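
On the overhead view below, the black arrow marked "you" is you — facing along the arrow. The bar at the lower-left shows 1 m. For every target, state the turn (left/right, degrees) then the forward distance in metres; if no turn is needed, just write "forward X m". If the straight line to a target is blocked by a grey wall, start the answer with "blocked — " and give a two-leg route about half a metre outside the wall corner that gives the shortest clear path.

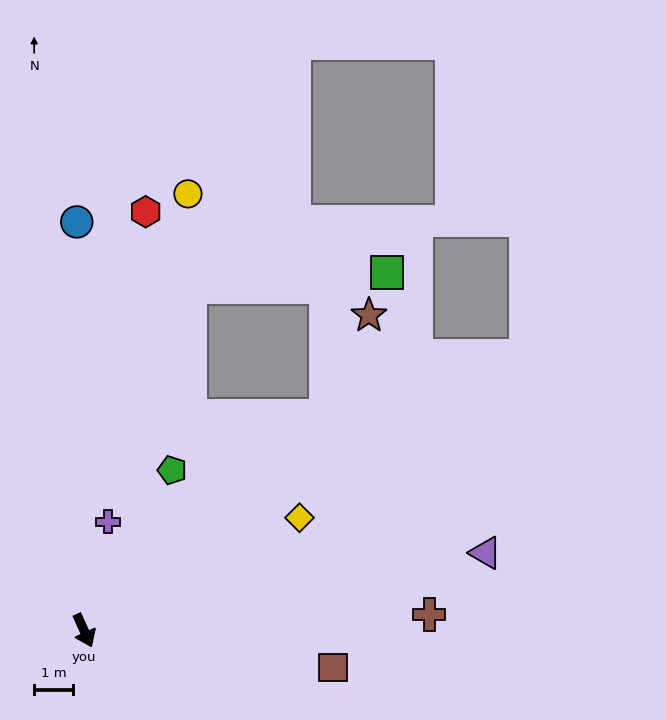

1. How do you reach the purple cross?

turn left 143°, forward 2.8 m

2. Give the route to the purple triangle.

turn left 77°, forward 10.4 m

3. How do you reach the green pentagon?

turn left 127°, forward 4.7 m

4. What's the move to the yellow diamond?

turn left 93°, forward 6.2 m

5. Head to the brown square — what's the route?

turn left 57°, forward 6.4 m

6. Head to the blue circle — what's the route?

turn left 157°, forward 10.4 m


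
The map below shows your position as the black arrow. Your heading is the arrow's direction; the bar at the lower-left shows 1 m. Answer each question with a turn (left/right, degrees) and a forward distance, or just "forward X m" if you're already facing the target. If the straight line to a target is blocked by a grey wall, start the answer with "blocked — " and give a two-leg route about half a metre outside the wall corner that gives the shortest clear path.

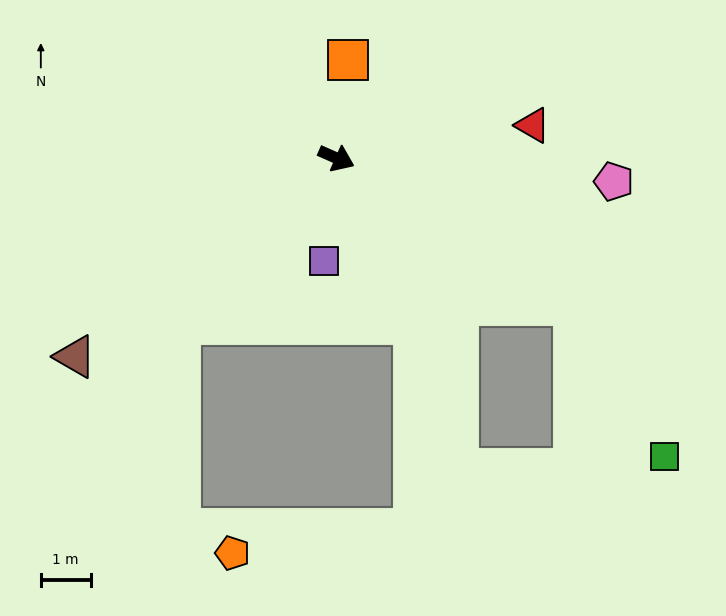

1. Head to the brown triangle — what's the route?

turn right 119°, forward 6.6 m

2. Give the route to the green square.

blocked — turn right 8°, forward 5.6 m, then turn right 28°, forward 3.6 m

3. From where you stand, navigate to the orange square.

turn left 107°, forward 2.0 m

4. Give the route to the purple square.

turn right 73°, forward 2.1 m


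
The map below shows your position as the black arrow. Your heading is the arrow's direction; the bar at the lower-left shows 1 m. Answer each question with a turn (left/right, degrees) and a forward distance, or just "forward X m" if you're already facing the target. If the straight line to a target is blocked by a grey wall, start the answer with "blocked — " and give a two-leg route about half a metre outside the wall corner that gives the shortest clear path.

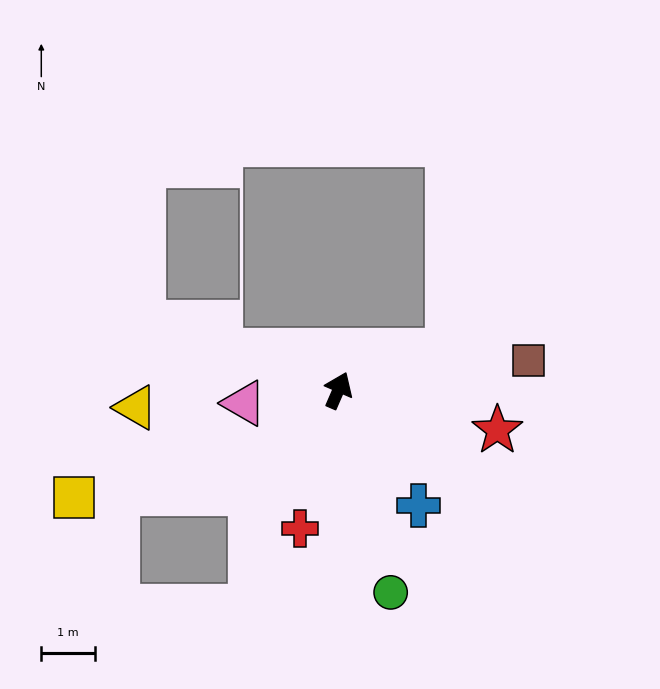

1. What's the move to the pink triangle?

turn left 121°, forward 1.8 m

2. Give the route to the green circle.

turn right 142°, forward 3.9 m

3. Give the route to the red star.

turn right 81°, forward 3.0 m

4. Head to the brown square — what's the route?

turn right 58°, forward 3.6 m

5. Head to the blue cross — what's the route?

turn right 122°, forward 2.6 m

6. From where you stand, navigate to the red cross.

turn right 172°, forward 2.7 m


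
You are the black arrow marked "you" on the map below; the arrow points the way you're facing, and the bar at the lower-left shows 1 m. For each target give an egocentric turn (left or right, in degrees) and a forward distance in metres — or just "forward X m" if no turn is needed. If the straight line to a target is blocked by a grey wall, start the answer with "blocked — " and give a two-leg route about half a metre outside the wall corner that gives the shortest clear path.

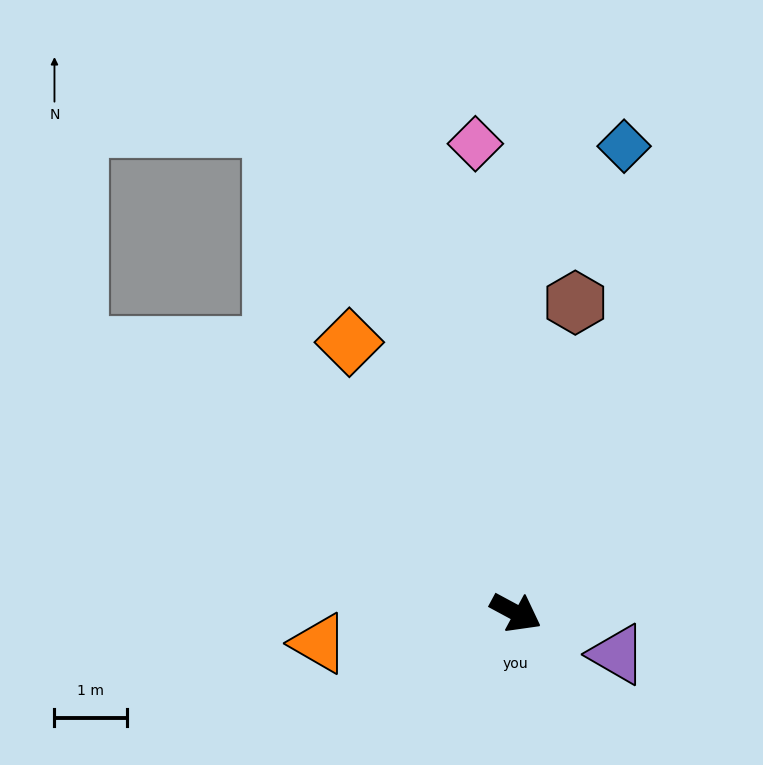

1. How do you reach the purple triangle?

turn left 6°, forward 1.5 m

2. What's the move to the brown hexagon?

turn left 107°, forward 4.4 m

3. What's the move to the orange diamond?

turn left 150°, forward 4.4 m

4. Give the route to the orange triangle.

turn right 143°, forward 2.8 m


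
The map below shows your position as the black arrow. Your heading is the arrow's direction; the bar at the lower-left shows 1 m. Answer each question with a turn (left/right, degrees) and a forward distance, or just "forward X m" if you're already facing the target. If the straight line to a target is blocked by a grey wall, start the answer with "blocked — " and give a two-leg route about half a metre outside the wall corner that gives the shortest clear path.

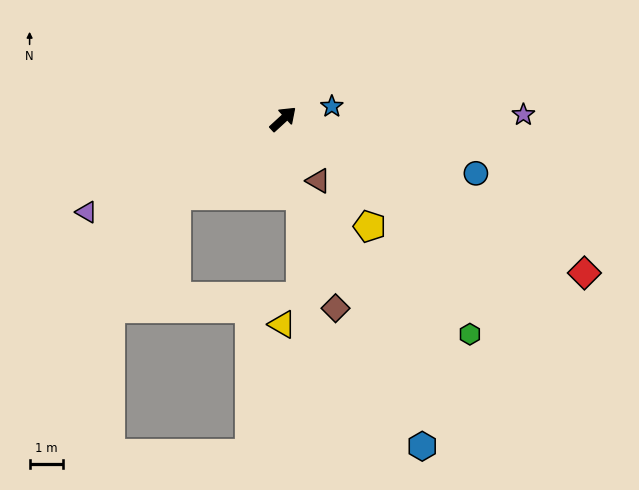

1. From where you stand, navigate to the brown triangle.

turn right 103°, forward 2.1 m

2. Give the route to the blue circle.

turn right 58°, forward 5.9 m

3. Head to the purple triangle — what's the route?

turn left 163°, forward 6.4 m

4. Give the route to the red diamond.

turn right 70°, forward 10.0 m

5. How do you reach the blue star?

turn right 28°, forward 1.5 m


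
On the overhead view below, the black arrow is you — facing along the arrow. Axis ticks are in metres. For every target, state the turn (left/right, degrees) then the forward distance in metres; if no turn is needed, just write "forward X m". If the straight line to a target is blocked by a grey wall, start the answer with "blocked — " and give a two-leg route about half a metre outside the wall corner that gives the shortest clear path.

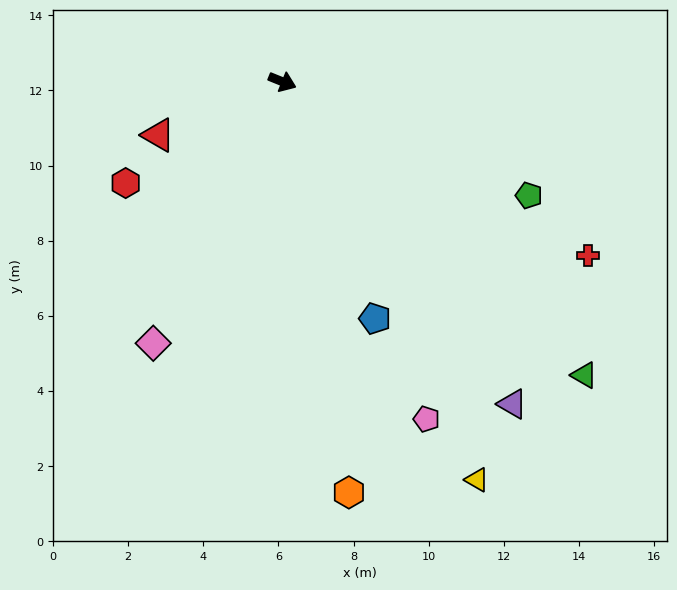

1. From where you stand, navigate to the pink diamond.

turn right 94°, forward 7.8 m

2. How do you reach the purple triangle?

turn right 32°, forward 10.5 m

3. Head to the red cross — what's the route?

turn right 8°, forward 9.4 m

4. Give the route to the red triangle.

turn right 135°, forward 3.6 m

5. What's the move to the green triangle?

turn right 22°, forward 11.2 m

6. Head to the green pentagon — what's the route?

turn right 3°, forward 7.2 m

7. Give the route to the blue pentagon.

turn right 47°, forward 6.8 m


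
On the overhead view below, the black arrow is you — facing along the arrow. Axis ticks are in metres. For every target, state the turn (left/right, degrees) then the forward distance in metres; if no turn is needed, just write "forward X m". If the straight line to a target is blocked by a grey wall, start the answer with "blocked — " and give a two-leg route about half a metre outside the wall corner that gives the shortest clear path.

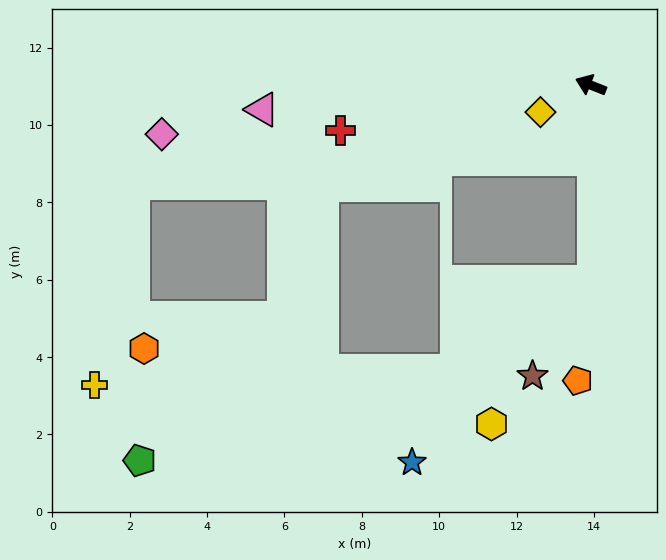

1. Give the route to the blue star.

blocked — turn left 112°, forward 5.1 m, then turn right 45°, forward 6.6 m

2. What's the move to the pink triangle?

turn left 26°, forward 8.5 m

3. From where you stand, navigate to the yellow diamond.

turn left 50°, forward 1.5 m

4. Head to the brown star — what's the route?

blocked — turn left 112°, forward 5.1 m, then turn right 33°, forward 2.9 m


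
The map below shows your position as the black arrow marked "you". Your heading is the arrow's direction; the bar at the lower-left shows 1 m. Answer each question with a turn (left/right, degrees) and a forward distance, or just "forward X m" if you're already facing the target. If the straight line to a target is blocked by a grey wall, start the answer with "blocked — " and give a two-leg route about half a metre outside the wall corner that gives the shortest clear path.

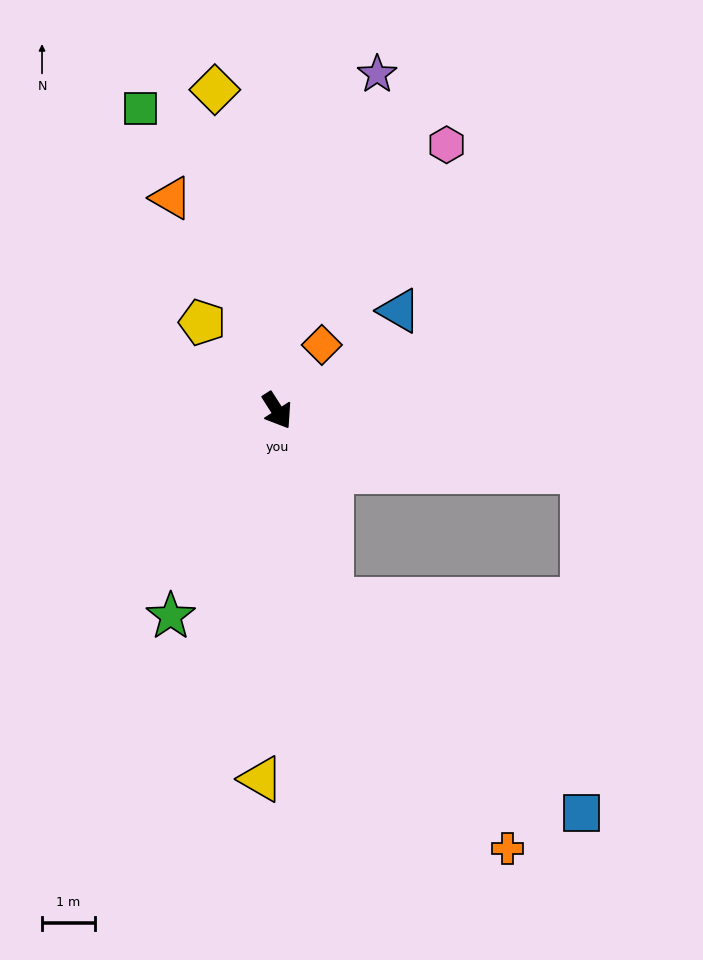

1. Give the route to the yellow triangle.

turn right 35°, forward 6.9 m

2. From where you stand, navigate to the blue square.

blocked — turn right 17°, forward 3.7 m, then turn left 34°, forward 6.2 m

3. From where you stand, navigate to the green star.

turn right 60°, forward 4.4 m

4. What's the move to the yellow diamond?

turn left 158°, forward 6.1 m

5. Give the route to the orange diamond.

turn left 113°, forward 1.5 m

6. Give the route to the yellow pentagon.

turn right 172°, forward 2.2 m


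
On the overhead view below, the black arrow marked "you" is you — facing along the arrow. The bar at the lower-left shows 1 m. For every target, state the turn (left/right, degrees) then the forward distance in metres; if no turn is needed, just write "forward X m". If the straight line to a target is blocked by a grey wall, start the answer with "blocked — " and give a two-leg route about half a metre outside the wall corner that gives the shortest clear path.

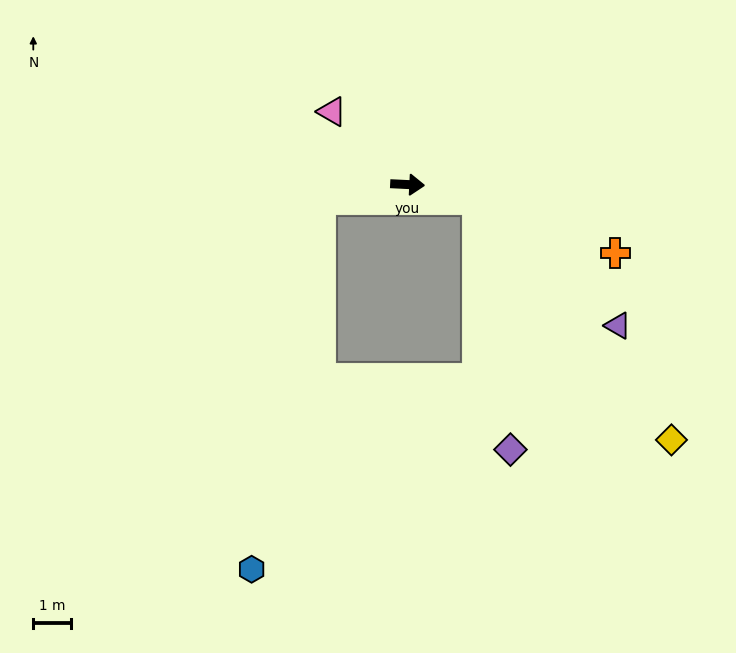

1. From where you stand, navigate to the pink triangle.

turn left 139°, forward 2.8 m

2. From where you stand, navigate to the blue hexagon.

blocked — turn right 168°, forward 2.4 m, then turn left 70°, forward 10.1 m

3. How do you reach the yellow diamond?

blocked — turn right 9°, forward 1.9 m, then turn right 39°, forward 8.3 m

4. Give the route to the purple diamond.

blocked — turn right 9°, forward 1.9 m, then turn right 71°, forward 6.8 m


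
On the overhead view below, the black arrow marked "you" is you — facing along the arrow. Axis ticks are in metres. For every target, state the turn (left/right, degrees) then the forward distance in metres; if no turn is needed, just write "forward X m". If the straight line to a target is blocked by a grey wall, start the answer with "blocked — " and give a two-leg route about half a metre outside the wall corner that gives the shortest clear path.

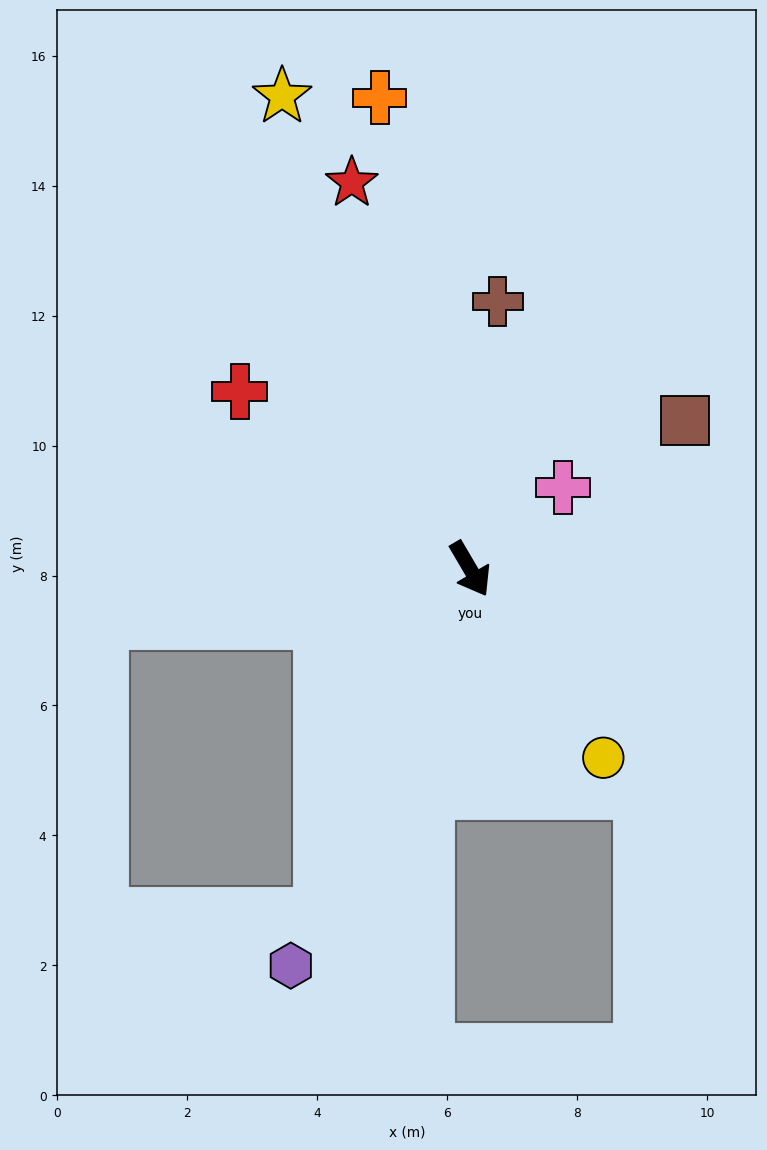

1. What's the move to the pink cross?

turn left 101°, forward 1.9 m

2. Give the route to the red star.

turn left 167°, forward 6.2 m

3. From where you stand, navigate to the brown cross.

turn left 144°, forward 4.1 m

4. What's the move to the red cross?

turn right 158°, forward 4.5 m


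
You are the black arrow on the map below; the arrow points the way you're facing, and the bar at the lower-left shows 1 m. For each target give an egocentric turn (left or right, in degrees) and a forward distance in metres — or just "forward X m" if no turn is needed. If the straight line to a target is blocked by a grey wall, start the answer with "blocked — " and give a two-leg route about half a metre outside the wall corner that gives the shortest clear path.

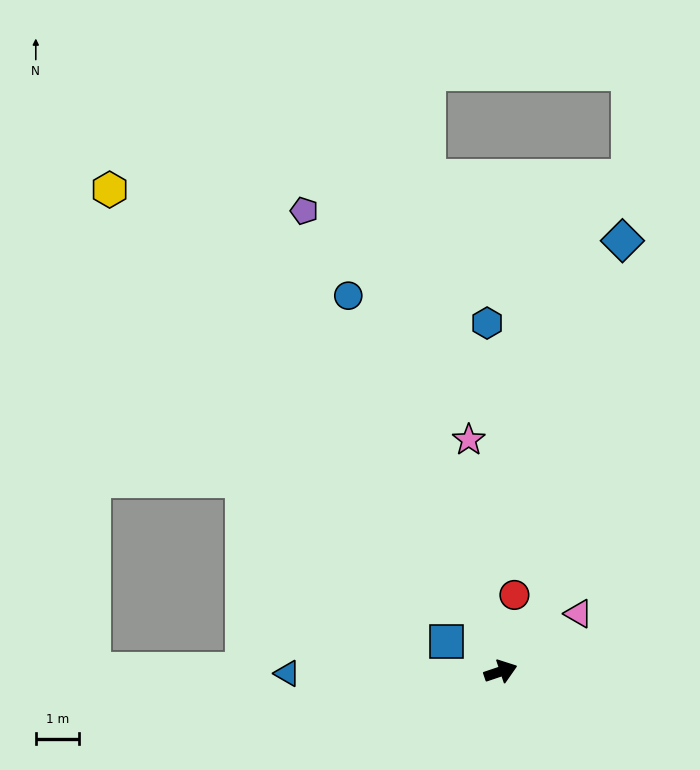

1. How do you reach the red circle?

turn left 61°, forward 1.8 m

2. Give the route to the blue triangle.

turn left 162°, forward 4.9 m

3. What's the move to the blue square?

turn left 133°, forward 1.4 m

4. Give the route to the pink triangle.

turn left 18°, forward 2.2 m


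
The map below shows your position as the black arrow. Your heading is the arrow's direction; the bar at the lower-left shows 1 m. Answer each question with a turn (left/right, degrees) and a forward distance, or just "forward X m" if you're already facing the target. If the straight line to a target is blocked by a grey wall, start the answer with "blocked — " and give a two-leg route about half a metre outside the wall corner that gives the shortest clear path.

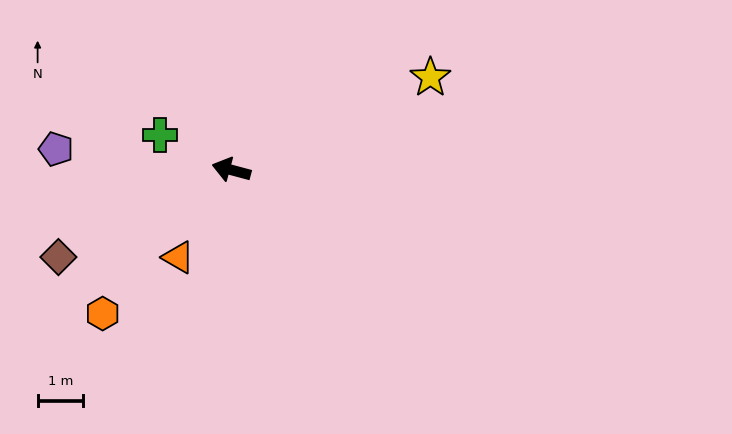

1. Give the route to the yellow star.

turn right 140°, forward 4.9 m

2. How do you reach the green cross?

turn right 11°, forward 1.8 m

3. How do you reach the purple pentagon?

turn left 8°, forward 3.9 m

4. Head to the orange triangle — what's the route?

turn left 74°, forward 2.3 m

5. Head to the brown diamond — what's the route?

turn left 42°, forward 4.3 m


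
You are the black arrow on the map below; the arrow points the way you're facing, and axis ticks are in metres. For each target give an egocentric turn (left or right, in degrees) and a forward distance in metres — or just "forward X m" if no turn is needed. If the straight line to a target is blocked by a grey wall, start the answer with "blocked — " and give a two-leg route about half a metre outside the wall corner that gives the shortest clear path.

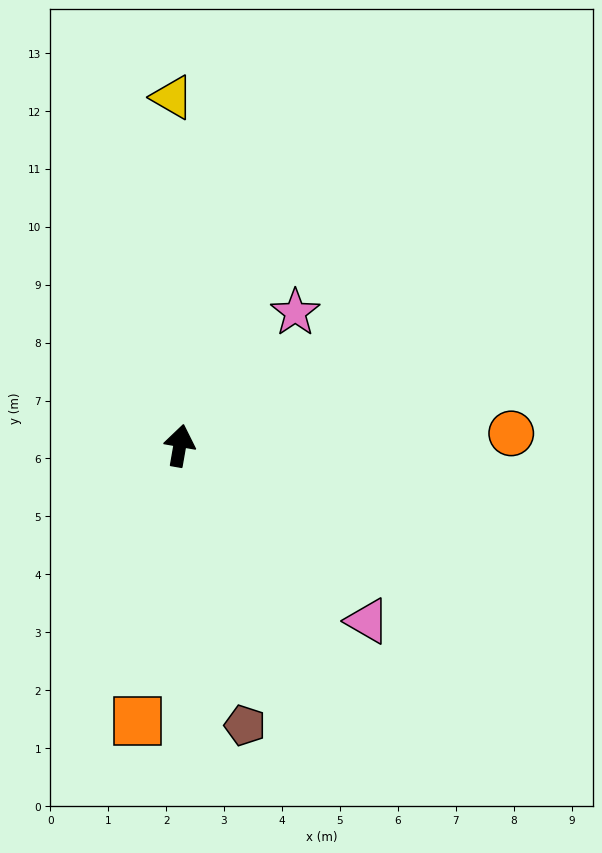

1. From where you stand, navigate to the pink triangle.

turn right 123°, forward 4.4 m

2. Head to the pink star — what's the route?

turn right 31°, forward 3.0 m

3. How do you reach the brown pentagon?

turn right 157°, forward 5.0 m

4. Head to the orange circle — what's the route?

turn right 78°, forward 5.7 m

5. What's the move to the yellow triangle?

turn left 11°, forward 6.0 m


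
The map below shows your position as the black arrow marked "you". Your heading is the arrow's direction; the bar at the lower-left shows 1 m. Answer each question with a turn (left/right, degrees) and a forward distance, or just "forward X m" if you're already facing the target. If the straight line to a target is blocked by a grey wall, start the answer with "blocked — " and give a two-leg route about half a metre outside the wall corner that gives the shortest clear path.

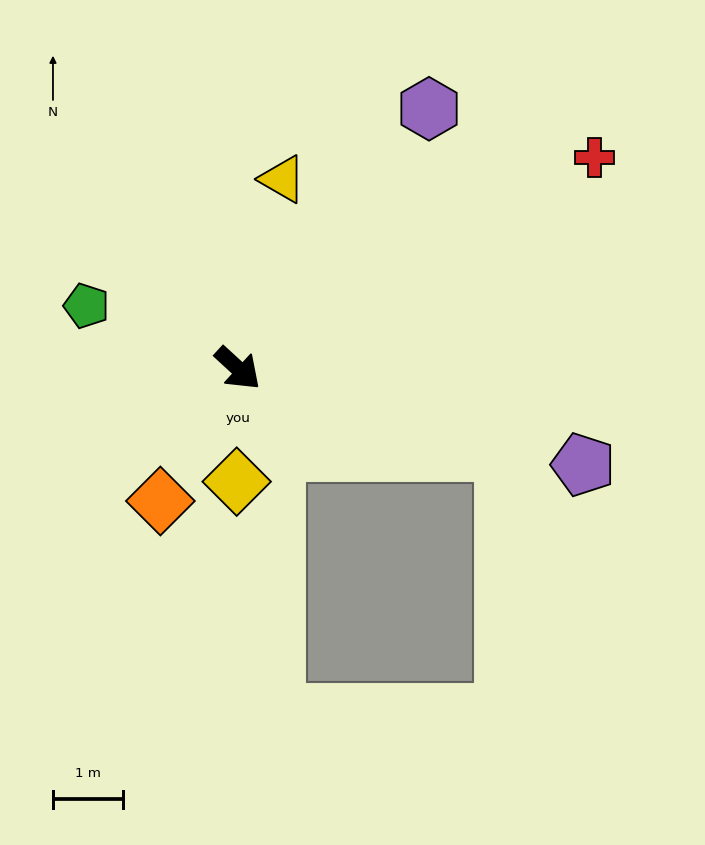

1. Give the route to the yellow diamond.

turn right 48°, forward 1.6 m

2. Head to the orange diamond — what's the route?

turn right 78°, forward 2.2 m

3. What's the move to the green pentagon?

turn right 160°, forward 2.3 m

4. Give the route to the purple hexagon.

turn left 96°, forward 4.6 m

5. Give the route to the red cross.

turn left 73°, forward 5.9 m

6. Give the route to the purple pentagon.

turn left 27°, forward 5.1 m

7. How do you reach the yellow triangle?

turn left 119°, forward 2.8 m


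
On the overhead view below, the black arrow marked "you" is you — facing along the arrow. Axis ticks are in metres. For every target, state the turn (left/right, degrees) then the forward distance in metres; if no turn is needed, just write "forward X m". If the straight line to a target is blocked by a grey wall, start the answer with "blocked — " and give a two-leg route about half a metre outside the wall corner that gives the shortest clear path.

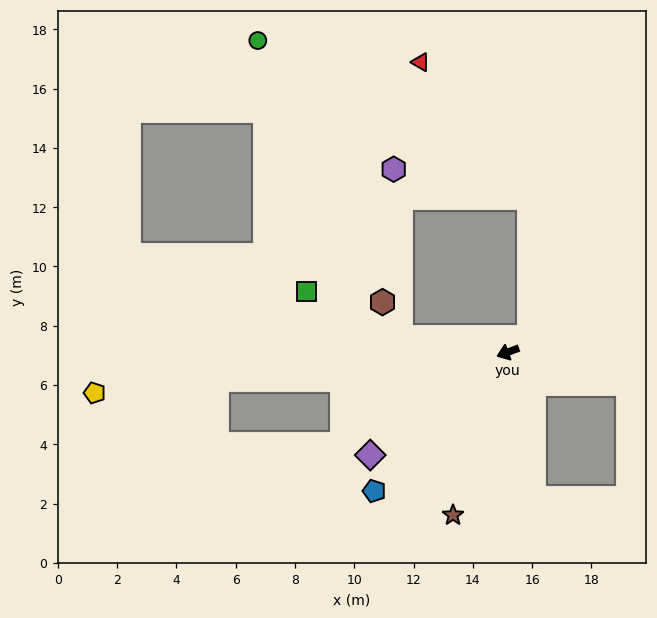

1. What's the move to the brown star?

turn left 51°, forward 5.8 m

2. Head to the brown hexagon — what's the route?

blocked — turn right 28°, forward 3.7 m, then turn right 55°, forward 1.3 m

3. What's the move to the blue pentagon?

turn left 26°, forward 6.5 m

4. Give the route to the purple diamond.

turn left 16°, forward 5.8 m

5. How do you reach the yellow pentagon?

turn right 15°, forward 14.0 m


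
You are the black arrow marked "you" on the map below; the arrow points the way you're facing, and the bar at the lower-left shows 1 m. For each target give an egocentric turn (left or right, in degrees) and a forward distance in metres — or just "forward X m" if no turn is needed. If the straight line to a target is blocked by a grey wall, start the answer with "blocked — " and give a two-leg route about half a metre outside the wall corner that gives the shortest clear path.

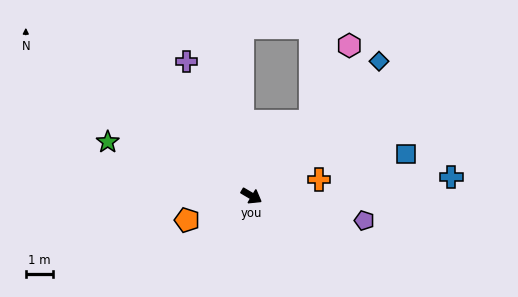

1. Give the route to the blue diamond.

turn left 77°, forward 6.8 m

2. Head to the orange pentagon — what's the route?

turn right 129°, forward 2.5 m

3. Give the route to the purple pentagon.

turn left 18°, forward 4.2 m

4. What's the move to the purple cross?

turn left 146°, forward 5.4 m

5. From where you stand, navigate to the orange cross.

turn left 44°, forward 2.5 m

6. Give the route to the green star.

turn right 170°, forward 5.6 m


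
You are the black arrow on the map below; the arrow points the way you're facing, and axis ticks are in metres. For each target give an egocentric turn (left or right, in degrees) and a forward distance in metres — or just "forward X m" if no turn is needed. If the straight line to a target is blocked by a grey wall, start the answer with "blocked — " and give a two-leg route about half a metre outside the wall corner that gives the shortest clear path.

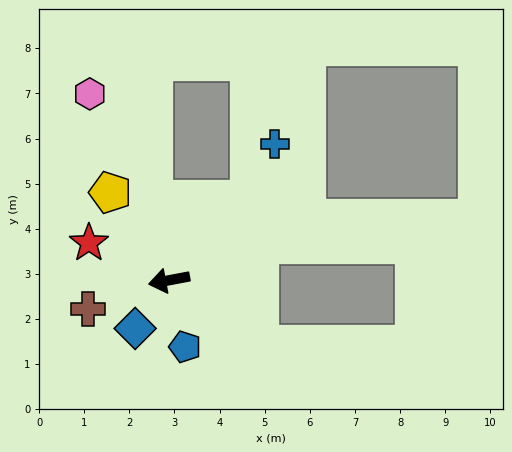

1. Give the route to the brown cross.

turn left 9°, forward 1.9 m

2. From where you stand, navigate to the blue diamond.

turn left 44°, forward 1.3 m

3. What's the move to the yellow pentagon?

turn right 67°, forward 2.3 m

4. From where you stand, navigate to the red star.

turn right 36°, forward 2.0 m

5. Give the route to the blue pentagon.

turn left 93°, forward 1.5 m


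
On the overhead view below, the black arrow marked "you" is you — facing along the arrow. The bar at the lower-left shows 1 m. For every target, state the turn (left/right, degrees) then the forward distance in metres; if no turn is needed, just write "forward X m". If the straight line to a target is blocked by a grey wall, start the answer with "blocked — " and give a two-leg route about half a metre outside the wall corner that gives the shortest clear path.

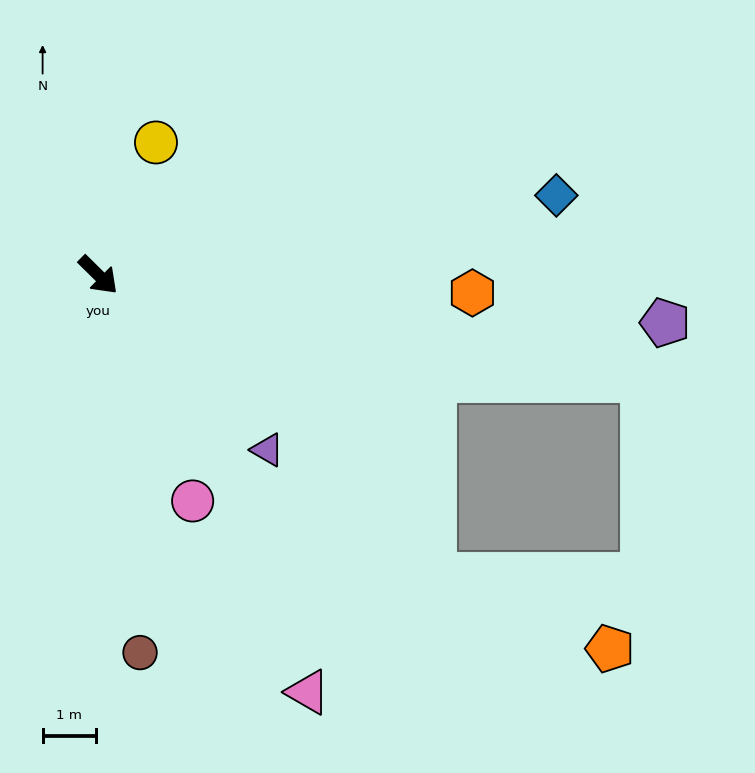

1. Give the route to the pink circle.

turn right 23°, forward 4.6 m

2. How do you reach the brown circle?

turn right 39°, forward 7.2 m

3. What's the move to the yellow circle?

turn left 111°, forward 2.7 m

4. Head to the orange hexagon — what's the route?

turn left 42°, forward 7.1 m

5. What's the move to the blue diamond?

turn left 54°, forward 8.8 m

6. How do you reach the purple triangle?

forward 4.6 m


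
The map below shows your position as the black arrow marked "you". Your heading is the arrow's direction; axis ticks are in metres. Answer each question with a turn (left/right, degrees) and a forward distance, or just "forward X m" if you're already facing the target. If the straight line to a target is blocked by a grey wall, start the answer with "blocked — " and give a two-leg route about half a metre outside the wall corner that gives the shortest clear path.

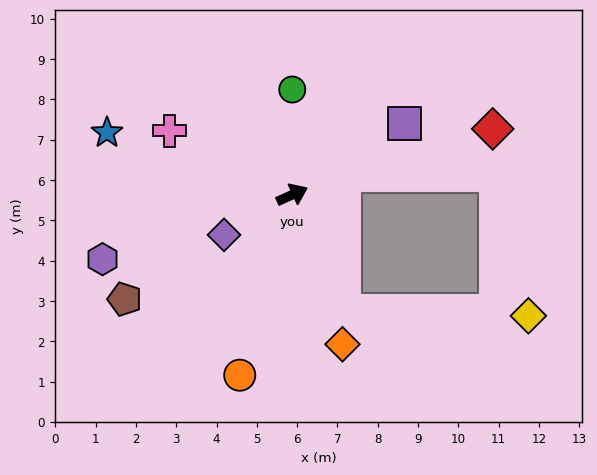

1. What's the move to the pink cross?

turn left 128°, forward 3.4 m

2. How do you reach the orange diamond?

turn right 96°, forward 3.9 m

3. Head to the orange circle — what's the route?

turn right 131°, forward 4.7 m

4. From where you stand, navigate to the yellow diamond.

blocked — turn right 91°, forward 3.2 m, then turn left 65°, forward 4.6 m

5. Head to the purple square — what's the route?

turn left 8°, forward 3.3 m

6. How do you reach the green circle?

turn left 66°, forward 2.6 m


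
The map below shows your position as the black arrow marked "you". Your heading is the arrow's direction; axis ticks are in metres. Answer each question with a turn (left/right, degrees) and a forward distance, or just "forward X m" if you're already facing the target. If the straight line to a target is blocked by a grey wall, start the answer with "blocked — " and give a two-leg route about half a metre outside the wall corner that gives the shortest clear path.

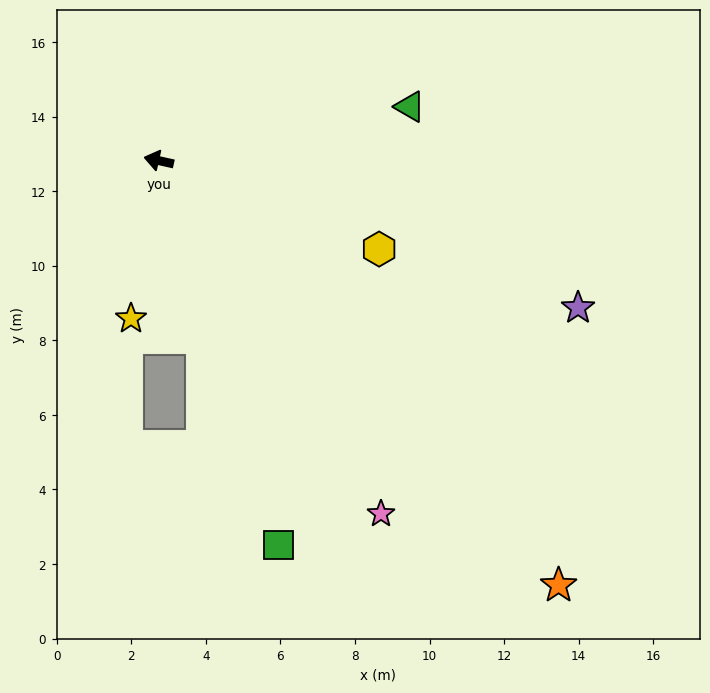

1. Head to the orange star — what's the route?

turn left 146°, forward 15.6 m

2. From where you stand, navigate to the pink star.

turn left 135°, forward 11.2 m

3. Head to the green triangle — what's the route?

turn right 155°, forward 6.9 m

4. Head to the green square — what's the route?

turn left 120°, forward 10.8 m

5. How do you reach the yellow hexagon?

turn left 171°, forward 6.4 m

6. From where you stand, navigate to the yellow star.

turn left 93°, forward 4.3 m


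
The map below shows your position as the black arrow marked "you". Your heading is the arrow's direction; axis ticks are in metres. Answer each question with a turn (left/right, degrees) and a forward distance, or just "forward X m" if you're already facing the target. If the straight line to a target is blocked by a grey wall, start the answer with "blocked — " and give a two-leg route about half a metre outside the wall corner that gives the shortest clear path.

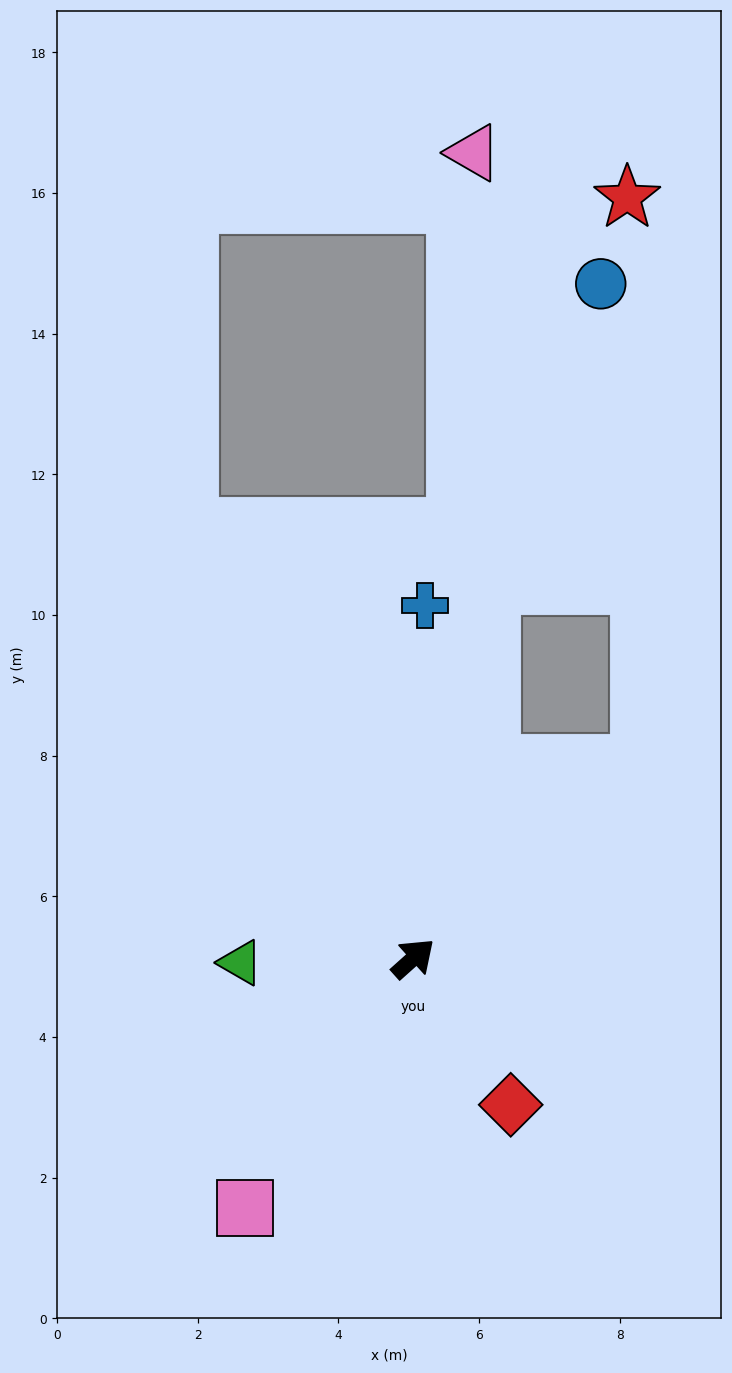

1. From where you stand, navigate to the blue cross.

turn left 46°, forward 5.0 m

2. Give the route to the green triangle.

turn left 140°, forward 2.5 m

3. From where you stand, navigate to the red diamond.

turn right 98°, forward 2.5 m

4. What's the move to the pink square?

turn right 166°, forward 4.3 m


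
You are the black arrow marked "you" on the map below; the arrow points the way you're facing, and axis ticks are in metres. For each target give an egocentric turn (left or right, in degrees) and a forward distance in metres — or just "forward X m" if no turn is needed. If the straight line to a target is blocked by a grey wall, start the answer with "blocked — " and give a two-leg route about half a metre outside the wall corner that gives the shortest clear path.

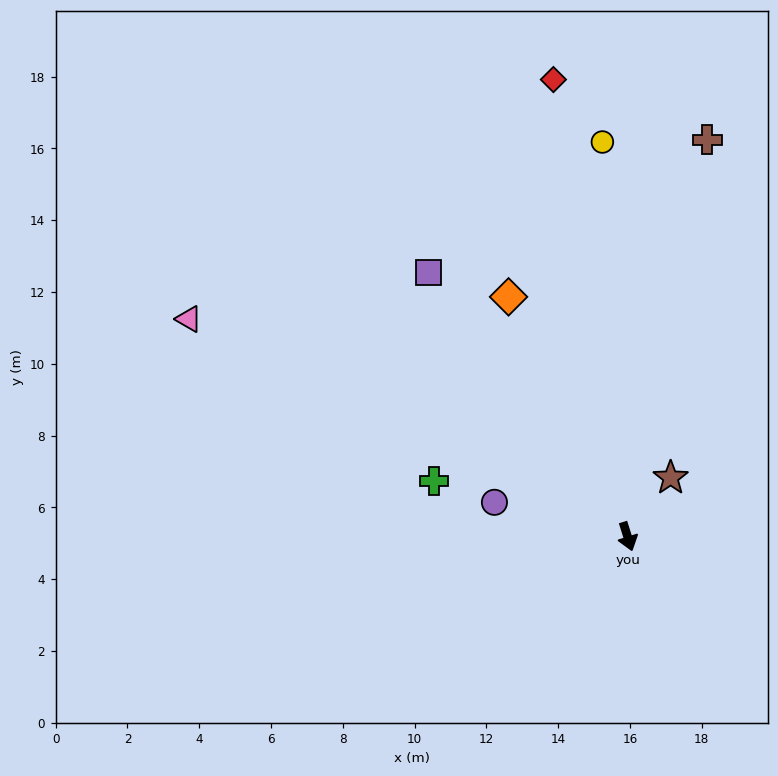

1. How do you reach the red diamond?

turn left 172°, forward 12.9 m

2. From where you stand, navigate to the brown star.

turn left 126°, forward 2.0 m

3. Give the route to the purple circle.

turn right 122°, forward 3.8 m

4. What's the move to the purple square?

turn right 160°, forward 9.2 m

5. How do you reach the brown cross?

turn left 151°, forward 11.3 m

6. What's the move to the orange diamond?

turn right 171°, forward 7.5 m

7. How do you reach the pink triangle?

turn right 134°, forward 13.6 m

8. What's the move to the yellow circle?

turn left 166°, forward 11.0 m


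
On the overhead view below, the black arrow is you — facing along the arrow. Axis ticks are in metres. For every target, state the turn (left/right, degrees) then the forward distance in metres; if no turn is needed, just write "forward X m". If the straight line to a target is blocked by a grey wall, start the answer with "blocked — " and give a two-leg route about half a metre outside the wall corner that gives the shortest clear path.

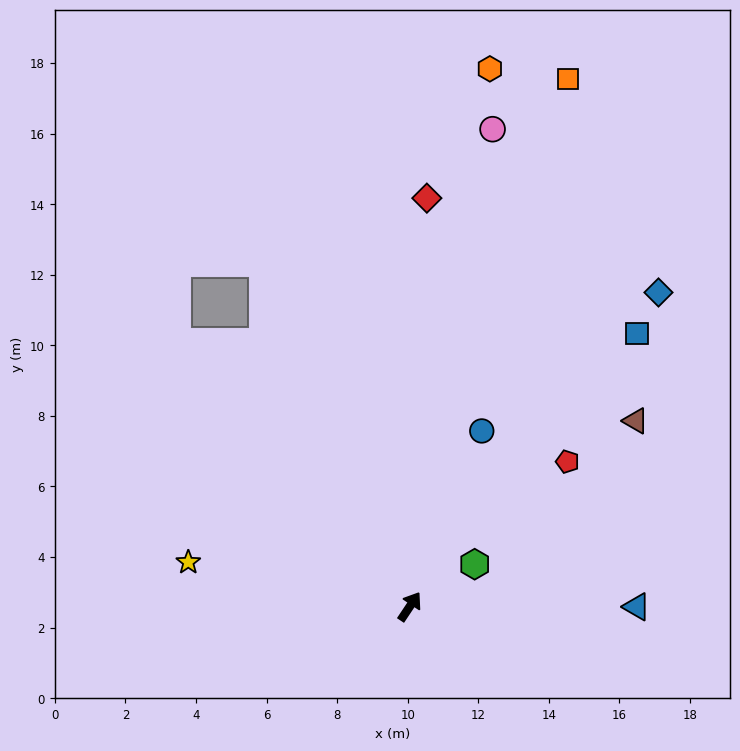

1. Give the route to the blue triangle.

turn right 56°, forward 6.4 m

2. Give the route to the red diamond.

turn left 31°, forward 11.6 m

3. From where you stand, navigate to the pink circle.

turn left 24°, forward 13.7 m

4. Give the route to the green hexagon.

turn right 23°, forward 2.2 m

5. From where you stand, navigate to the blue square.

turn right 6°, forward 10.1 m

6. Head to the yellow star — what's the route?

turn left 112°, forward 6.4 m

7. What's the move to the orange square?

turn left 17°, forward 15.6 m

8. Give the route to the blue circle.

turn left 11°, forward 5.4 m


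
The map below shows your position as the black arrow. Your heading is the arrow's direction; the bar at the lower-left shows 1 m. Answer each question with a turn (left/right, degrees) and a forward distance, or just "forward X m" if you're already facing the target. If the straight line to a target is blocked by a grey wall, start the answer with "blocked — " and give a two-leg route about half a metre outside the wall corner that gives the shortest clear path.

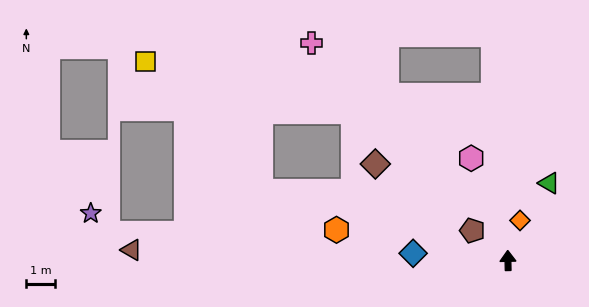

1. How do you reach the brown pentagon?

turn left 49°, forward 1.6 m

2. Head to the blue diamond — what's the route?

turn left 84°, forward 3.3 m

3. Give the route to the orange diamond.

turn right 18°, forward 1.4 m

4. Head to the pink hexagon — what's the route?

turn left 19°, forward 3.8 m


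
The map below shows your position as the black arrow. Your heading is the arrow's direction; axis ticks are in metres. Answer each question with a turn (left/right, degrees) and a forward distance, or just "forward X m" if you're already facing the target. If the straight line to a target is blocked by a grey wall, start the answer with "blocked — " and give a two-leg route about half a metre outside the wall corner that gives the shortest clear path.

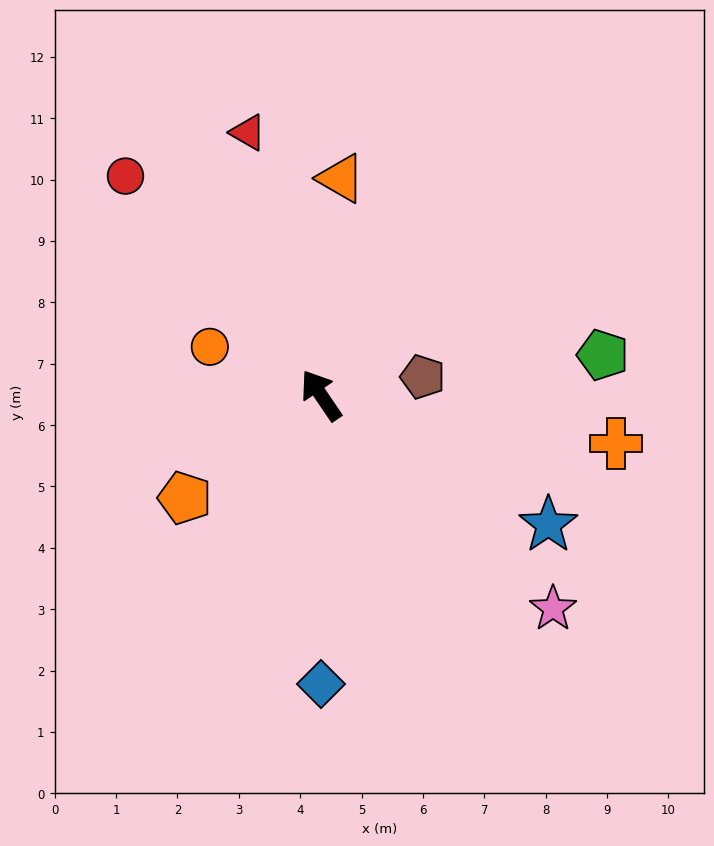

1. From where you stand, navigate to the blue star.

turn right 154°, forward 4.3 m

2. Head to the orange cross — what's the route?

turn right 133°, forward 4.9 m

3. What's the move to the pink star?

turn right 167°, forward 5.1 m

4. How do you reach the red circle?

turn left 8°, forward 4.8 m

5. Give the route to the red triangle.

turn right 19°, forward 4.4 m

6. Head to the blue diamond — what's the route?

turn left 146°, forward 4.7 m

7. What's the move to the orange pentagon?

turn left 93°, forward 2.8 m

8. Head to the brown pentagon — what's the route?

turn right 114°, forward 1.7 m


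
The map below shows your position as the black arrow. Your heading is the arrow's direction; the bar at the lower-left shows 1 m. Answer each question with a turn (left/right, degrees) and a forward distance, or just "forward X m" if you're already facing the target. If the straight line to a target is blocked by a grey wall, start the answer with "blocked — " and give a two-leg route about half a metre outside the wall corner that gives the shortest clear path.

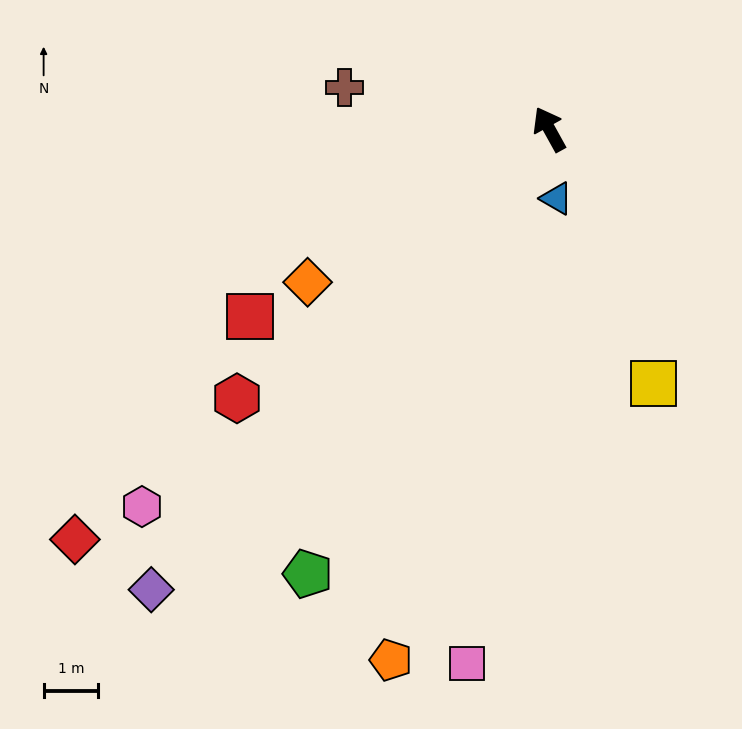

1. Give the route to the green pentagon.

turn left 123°, forward 9.3 m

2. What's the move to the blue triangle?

turn left 157°, forward 1.3 m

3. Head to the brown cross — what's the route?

turn left 50°, forward 3.8 m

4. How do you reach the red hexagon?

turn left 102°, forward 7.6 m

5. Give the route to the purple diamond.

turn left 110°, forward 11.2 m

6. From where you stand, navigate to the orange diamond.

turn left 93°, forward 5.3 m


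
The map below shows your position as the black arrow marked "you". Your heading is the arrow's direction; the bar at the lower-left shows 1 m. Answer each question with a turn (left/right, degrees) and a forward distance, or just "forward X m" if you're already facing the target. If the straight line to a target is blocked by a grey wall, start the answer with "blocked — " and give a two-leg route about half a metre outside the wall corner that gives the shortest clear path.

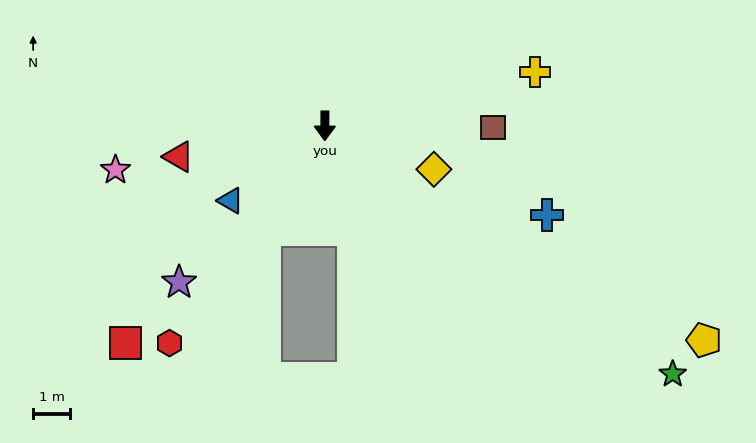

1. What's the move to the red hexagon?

turn right 35°, forward 7.2 m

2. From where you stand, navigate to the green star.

turn left 55°, forward 11.5 m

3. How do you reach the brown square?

turn left 90°, forward 4.5 m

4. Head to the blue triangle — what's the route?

turn right 51°, forward 3.2 m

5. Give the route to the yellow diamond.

turn left 69°, forward 3.1 m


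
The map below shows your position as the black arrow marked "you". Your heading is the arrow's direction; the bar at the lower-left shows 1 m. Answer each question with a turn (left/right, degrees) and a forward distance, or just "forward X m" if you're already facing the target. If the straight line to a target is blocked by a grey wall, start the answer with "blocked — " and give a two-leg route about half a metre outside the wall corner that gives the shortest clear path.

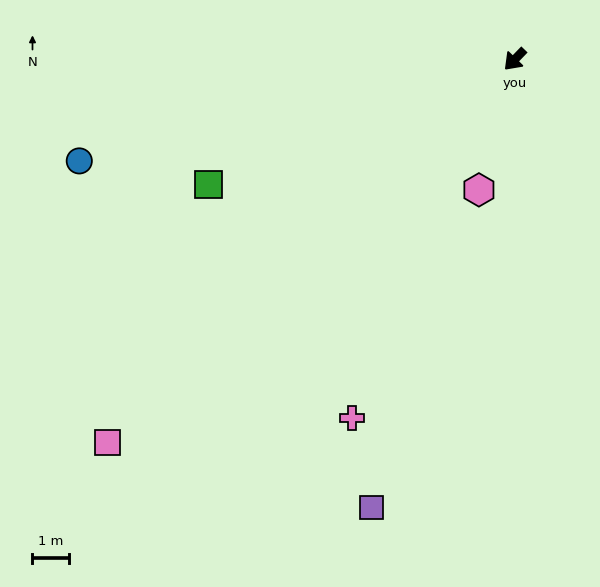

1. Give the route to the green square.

turn right 24°, forward 9.0 m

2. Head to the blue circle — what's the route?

turn right 33°, forward 12.2 m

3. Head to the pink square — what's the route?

turn right 3°, forward 15.3 m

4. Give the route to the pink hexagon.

turn left 29°, forward 3.7 m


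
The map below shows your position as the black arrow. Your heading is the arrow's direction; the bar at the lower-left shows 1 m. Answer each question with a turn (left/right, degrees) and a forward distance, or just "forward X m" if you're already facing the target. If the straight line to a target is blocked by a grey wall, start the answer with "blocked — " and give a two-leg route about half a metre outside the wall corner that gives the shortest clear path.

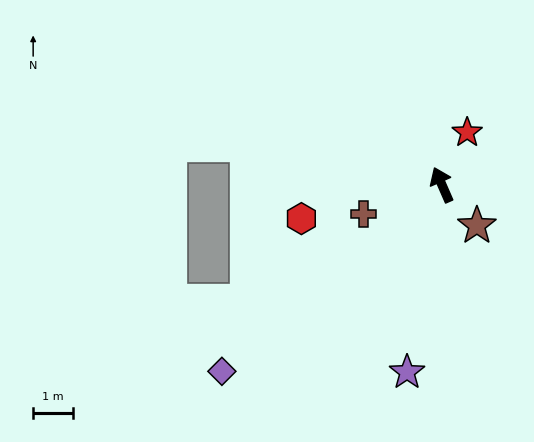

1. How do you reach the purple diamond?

turn left 107°, forward 7.2 m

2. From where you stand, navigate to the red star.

turn right 49°, forward 1.4 m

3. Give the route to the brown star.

turn right 163°, forward 1.3 m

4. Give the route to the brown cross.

turn left 87°, forward 2.1 m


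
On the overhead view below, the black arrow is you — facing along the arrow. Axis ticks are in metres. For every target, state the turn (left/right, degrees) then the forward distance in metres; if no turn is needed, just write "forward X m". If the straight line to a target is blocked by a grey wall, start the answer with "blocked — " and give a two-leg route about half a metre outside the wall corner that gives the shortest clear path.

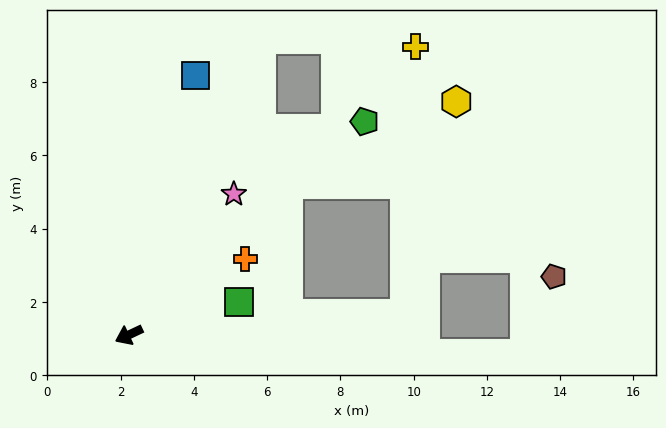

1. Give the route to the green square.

turn left 171°, forward 3.1 m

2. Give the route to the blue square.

turn right 130°, forward 7.3 m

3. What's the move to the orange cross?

turn right 172°, forward 3.8 m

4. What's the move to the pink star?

turn right 152°, forward 4.8 m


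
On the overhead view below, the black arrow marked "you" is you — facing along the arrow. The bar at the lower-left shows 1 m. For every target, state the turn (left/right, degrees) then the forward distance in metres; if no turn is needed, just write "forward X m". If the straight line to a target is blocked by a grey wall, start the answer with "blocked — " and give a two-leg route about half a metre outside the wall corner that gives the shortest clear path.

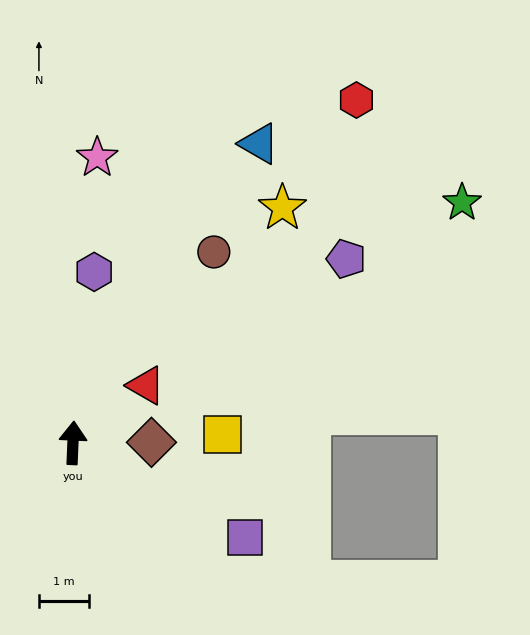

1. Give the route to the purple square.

turn right 116°, forward 3.9 m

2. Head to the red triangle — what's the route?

turn right 49°, forward 1.9 m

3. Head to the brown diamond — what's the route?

turn right 87°, forward 1.6 m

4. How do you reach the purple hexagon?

turn right 5°, forward 3.5 m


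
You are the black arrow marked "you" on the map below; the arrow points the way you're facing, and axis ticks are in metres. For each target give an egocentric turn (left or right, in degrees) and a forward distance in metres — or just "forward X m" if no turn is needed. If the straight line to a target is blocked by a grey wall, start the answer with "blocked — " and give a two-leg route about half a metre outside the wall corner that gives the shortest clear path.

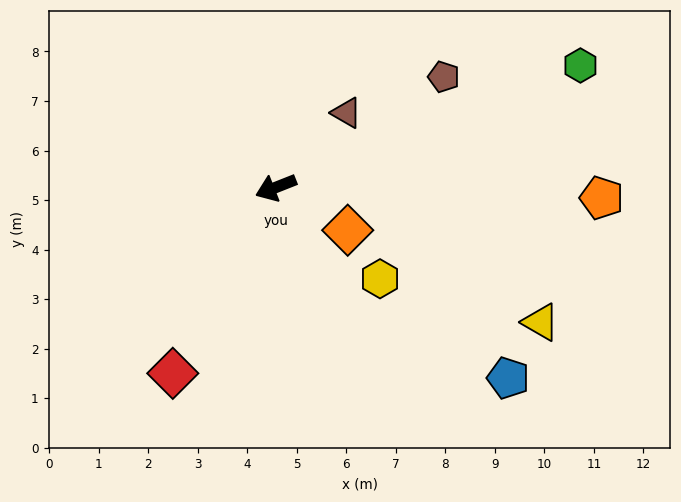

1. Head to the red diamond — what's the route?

turn left 39°, forward 4.3 m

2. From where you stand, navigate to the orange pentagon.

turn left 157°, forward 6.6 m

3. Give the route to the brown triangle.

turn right 155°, forward 2.1 m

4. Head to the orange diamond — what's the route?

turn left 128°, forward 1.7 m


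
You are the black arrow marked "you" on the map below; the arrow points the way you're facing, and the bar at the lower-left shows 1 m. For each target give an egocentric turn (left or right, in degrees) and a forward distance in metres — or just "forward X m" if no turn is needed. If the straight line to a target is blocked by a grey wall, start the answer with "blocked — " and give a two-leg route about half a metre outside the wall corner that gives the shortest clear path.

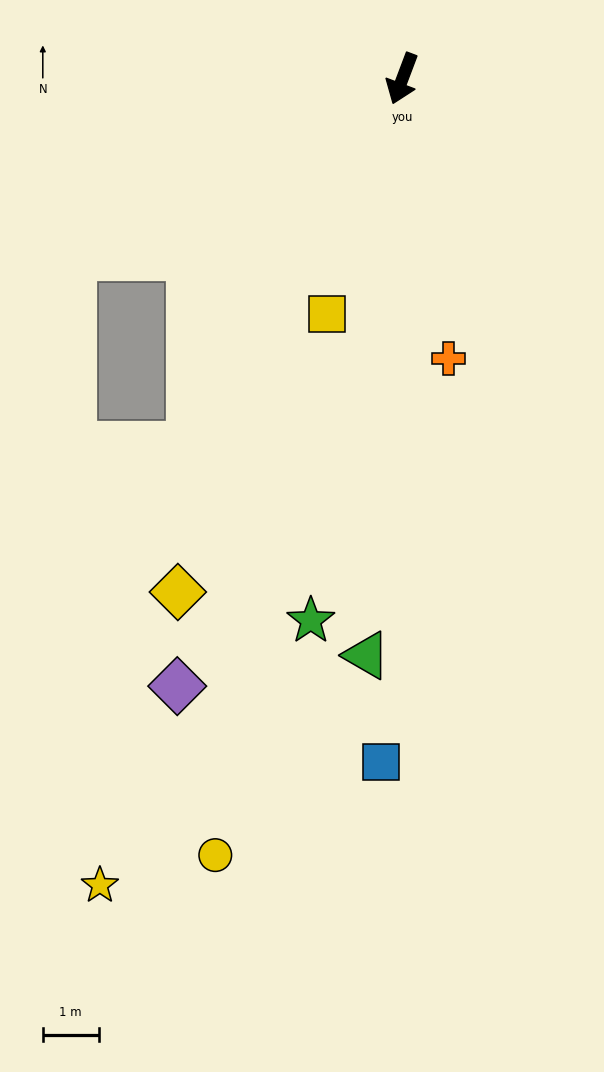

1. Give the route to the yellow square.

turn left 3°, forward 4.4 m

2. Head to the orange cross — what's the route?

turn left 30°, forward 5.1 m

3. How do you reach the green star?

turn left 11°, forward 9.8 m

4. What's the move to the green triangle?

turn left 17°, forward 10.3 m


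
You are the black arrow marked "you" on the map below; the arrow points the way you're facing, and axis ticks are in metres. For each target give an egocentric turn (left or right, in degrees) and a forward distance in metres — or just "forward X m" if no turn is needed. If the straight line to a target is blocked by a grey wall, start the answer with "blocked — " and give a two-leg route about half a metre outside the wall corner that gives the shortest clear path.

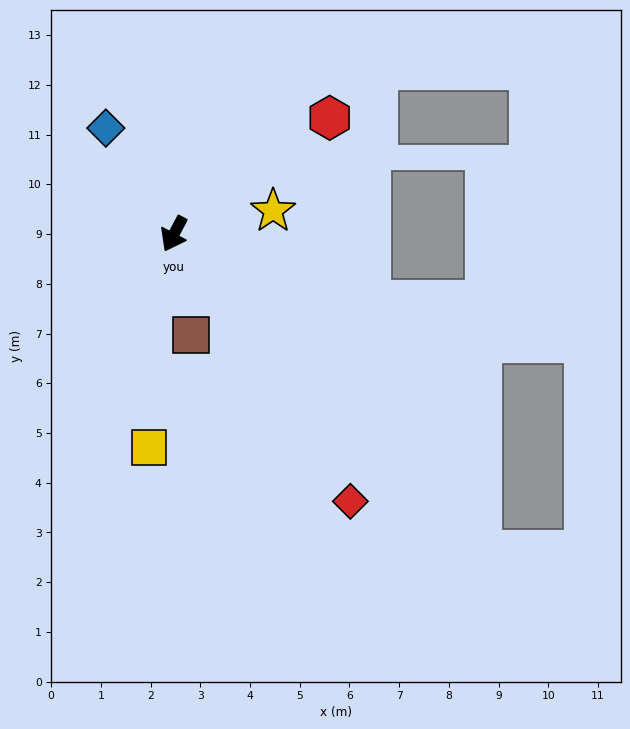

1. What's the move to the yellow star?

turn left 131°, forward 2.0 m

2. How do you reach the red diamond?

turn left 61°, forward 6.4 m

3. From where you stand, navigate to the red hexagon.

turn left 155°, forward 3.9 m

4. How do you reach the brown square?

turn left 37°, forward 2.1 m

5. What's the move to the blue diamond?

turn right 119°, forward 2.5 m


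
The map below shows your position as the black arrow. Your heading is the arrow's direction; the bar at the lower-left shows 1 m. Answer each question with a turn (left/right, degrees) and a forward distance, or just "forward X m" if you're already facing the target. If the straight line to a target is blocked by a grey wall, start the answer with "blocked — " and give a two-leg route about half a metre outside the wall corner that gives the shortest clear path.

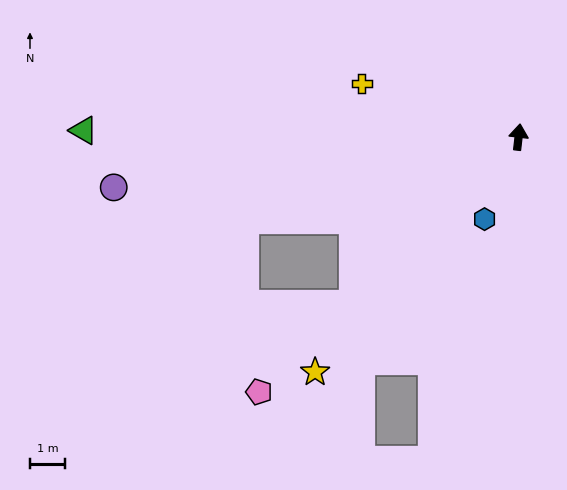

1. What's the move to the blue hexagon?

turn left 164°, forward 2.5 m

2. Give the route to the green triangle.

turn left 96°, forward 12.4 m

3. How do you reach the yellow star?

turn left 146°, forward 8.9 m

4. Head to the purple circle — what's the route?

turn left 104°, forward 11.6 m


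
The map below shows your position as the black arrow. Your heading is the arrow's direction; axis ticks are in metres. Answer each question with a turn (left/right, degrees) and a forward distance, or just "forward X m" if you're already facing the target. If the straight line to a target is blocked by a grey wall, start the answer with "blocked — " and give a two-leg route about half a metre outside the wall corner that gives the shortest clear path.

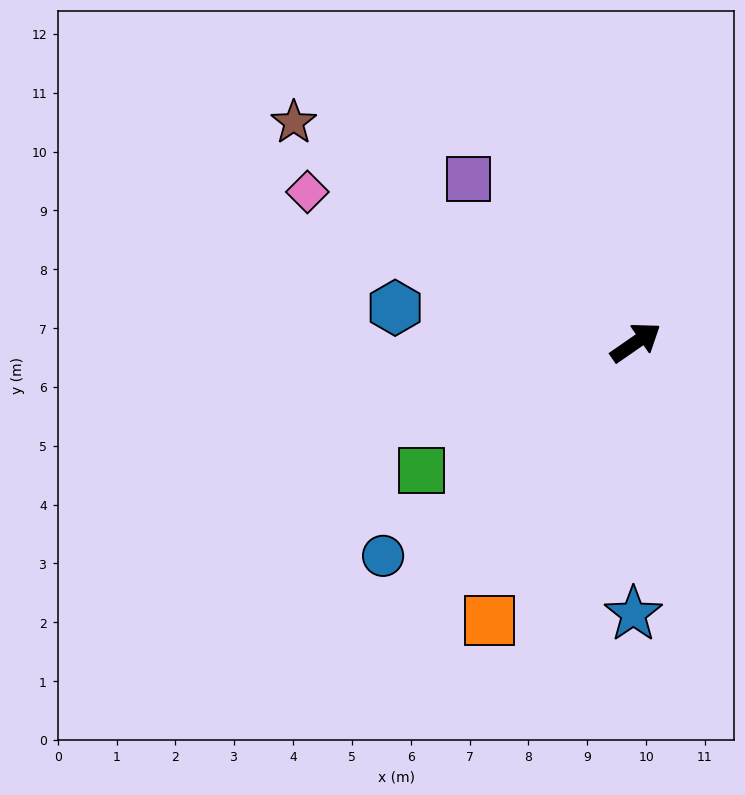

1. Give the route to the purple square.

turn left 101°, forward 4.0 m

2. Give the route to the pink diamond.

turn left 121°, forward 6.1 m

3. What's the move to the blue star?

turn right 125°, forward 4.6 m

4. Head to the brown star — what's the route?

turn left 113°, forward 6.9 m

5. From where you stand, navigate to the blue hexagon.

turn left 137°, forward 4.1 m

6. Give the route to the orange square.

turn right 152°, forward 5.3 m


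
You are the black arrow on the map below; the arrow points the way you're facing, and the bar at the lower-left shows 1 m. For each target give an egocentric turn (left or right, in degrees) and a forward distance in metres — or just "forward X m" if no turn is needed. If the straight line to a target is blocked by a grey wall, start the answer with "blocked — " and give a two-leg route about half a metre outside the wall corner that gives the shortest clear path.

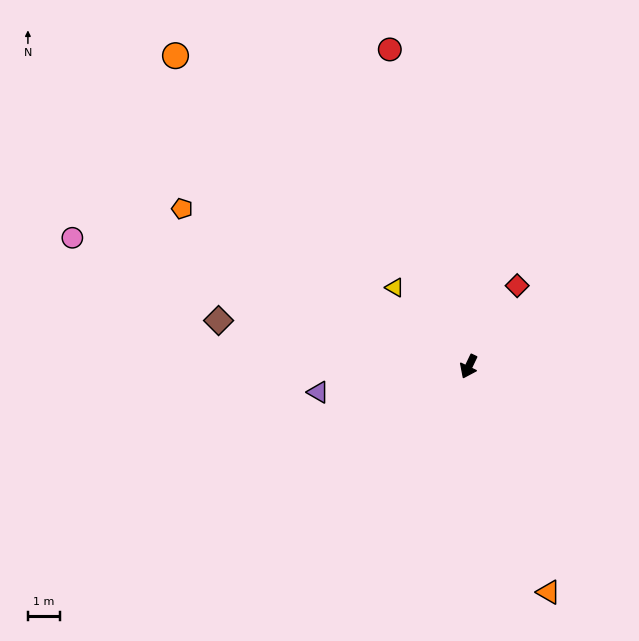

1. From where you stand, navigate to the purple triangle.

turn right 55°, forward 4.8 m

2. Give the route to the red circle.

turn right 140°, forward 10.3 m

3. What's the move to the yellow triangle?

turn right 111°, forward 3.4 m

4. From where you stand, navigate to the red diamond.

turn left 175°, forward 3.0 m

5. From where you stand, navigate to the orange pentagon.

turn right 93°, forward 10.3 m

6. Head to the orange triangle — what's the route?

turn left 45°, forward 7.5 m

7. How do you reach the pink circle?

turn right 82°, forward 13.1 m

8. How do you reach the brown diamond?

turn right 75°, forward 8.0 m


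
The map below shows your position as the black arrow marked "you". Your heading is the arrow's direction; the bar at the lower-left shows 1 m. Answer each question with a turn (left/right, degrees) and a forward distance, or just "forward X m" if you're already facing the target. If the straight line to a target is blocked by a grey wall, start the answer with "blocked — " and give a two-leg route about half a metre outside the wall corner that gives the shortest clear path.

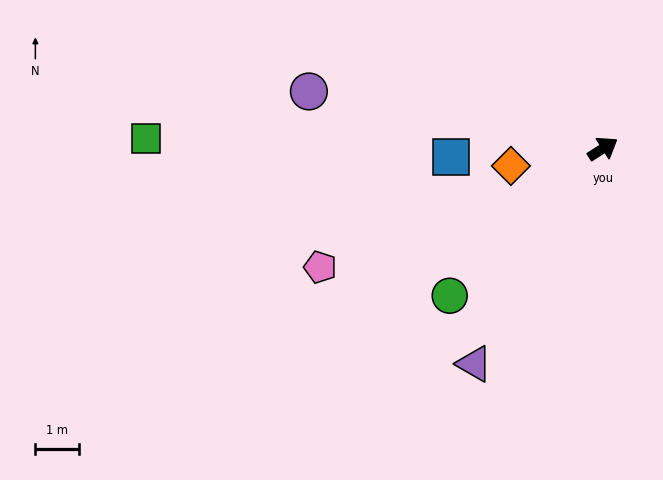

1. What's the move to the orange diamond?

turn left 158°, forward 2.1 m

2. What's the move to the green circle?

turn right 169°, forward 4.9 m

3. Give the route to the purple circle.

turn left 136°, forward 6.9 m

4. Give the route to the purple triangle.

turn right 153°, forward 5.8 m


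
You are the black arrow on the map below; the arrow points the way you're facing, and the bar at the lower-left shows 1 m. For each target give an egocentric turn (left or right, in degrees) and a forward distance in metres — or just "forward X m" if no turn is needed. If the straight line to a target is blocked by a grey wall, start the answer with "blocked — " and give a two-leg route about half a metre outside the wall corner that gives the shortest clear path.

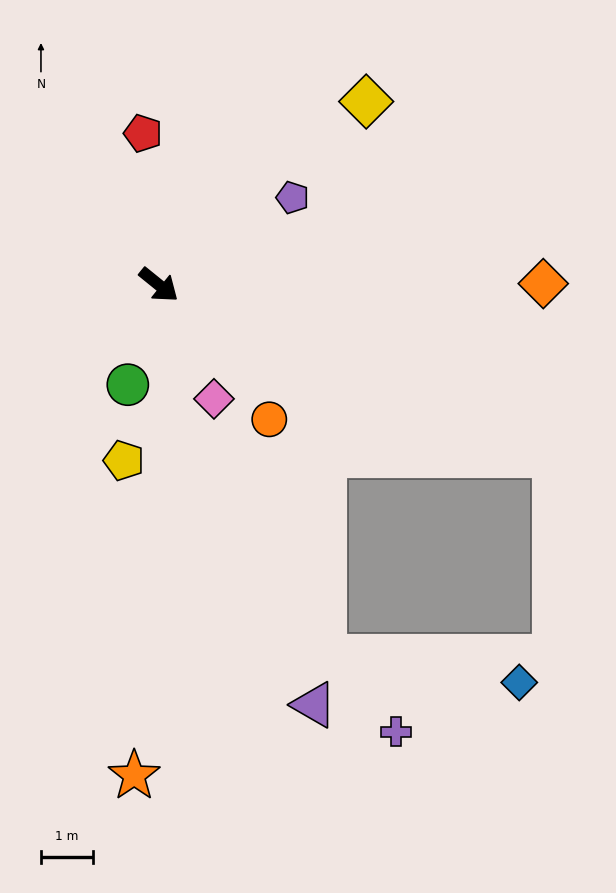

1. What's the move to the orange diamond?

turn left 39°, forward 7.4 m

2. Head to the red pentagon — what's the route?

turn left 135°, forward 2.9 m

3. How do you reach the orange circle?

turn right 12°, forward 3.3 m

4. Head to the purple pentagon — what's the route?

turn left 72°, forward 3.1 m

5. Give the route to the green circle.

turn right 68°, forward 2.0 m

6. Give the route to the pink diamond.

turn right 25°, forward 2.4 m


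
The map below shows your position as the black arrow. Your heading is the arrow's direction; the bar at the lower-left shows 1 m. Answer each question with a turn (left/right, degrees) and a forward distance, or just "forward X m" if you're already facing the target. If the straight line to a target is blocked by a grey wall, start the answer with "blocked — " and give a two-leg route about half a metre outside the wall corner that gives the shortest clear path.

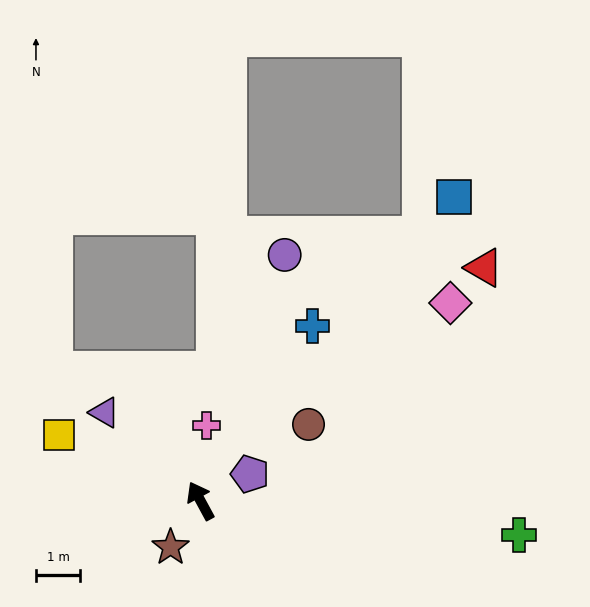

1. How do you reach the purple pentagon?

turn right 90°, forward 1.3 m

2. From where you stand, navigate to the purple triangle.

turn left 19°, forward 3.0 m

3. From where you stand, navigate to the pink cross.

turn right 33°, forward 1.7 m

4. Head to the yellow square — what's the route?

turn left 37°, forward 3.5 m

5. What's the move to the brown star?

turn left 119°, forward 1.3 m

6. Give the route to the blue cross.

turn right 61°, forward 4.7 m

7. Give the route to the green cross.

turn right 125°, forward 7.3 m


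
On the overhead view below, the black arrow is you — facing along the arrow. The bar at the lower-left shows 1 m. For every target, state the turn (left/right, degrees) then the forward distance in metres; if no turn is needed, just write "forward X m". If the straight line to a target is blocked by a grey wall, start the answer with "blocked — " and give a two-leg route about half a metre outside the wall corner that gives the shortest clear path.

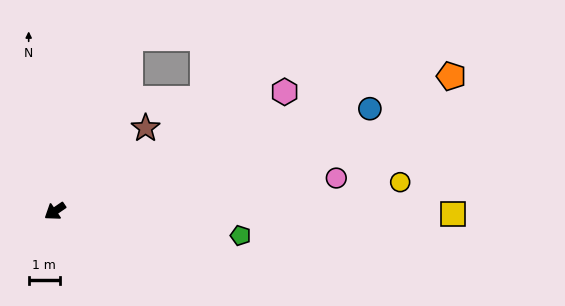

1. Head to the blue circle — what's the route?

turn left 164°, forward 10.6 m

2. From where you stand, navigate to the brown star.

turn right 172°, forward 3.9 m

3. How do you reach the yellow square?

turn left 145°, forward 12.7 m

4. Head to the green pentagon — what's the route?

turn left 138°, forward 6.0 m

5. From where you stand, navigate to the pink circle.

turn left 152°, forward 9.0 m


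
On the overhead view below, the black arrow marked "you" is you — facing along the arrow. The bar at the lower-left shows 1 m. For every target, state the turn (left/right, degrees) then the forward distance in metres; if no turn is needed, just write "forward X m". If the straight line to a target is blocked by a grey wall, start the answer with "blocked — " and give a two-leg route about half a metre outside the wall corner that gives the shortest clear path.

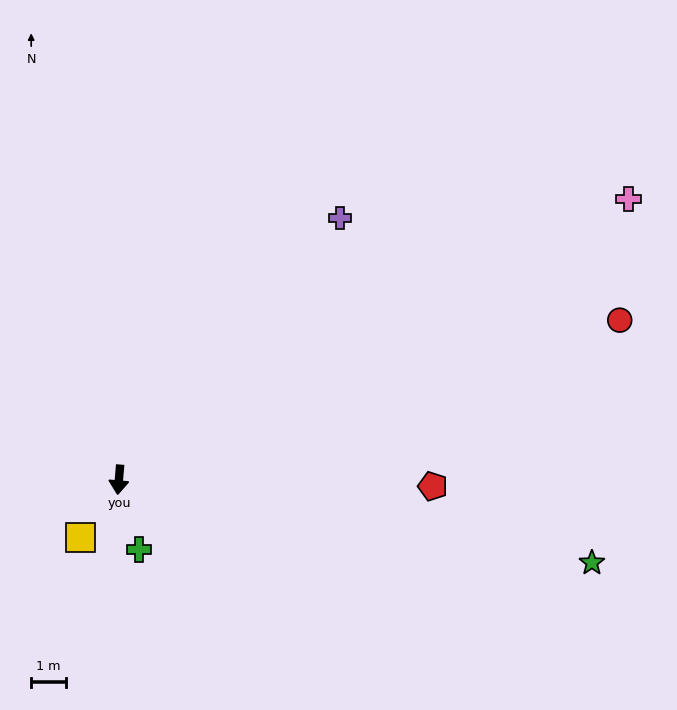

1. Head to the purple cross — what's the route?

turn left 145°, forward 9.8 m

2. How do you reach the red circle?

turn left 113°, forward 15.0 m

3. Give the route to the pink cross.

turn left 124°, forward 16.6 m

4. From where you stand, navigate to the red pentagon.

turn left 94°, forward 9.0 m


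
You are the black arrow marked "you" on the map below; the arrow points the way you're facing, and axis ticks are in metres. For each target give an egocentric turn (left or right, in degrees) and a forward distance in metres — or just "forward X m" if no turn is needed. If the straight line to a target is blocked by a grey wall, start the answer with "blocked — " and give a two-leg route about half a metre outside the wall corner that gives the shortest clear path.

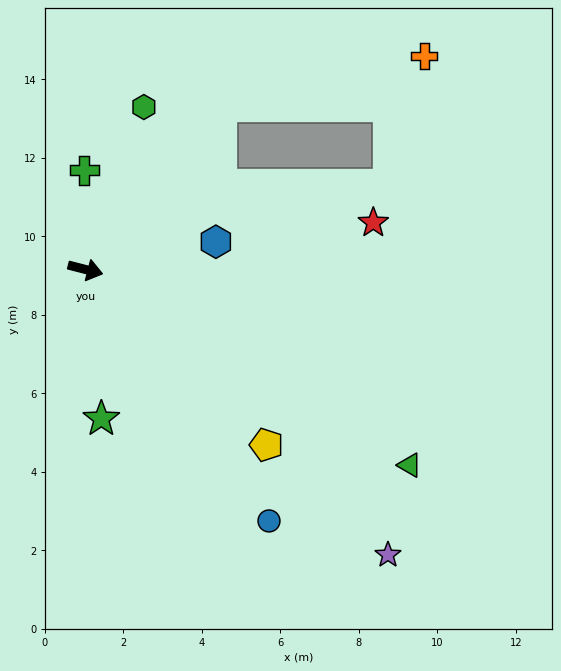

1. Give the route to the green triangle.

turn right 17°, forward 9.6 m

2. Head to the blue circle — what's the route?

turn right 39°, forward 7.9 m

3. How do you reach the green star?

turn right 69°, forward 3.8 m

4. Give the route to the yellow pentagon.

turn right 30°, forward 6.4 m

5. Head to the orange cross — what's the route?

blocked — turn left 65°, forward 5.4 m, then turn right 37°, forward 5.4 m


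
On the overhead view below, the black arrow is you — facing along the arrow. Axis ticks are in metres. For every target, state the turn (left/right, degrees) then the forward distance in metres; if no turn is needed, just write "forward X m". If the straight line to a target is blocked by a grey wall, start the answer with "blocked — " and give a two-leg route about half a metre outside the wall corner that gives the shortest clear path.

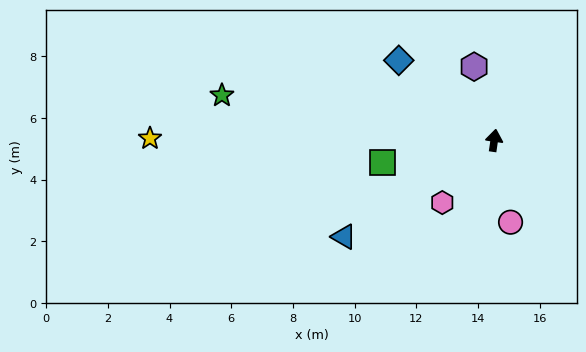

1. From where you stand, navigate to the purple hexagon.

turn left 24°, forward 2.5 m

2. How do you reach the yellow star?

turn left 98°, forward 11.2 m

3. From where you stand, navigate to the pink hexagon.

turn left 148°, forward 2.6 m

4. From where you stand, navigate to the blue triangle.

turn left 131°, forward 5.8 m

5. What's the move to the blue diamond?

turn left 58°, forward 4.0 m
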